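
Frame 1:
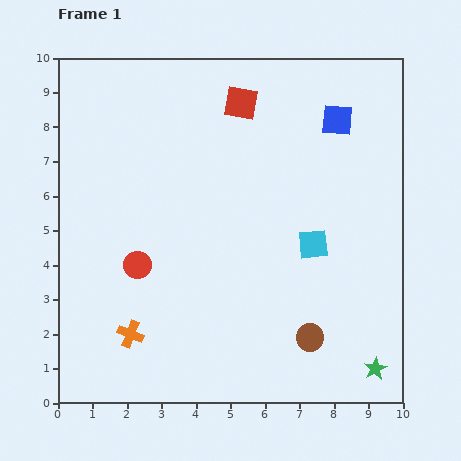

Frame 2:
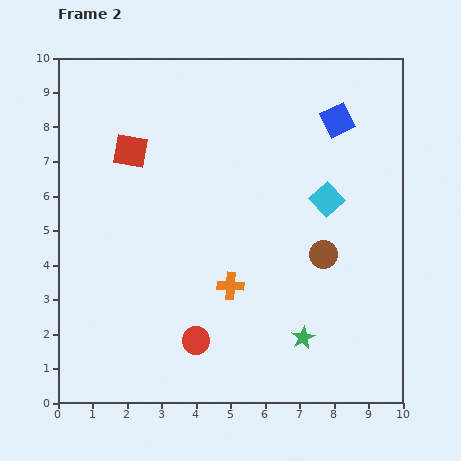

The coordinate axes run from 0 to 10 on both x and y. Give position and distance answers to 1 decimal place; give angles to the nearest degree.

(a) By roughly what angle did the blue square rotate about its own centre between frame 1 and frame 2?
30° counter-clockwise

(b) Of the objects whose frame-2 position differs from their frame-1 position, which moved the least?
the cyan square

(moved 1.4)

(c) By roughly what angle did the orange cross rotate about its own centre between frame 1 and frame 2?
18° counter-clockwise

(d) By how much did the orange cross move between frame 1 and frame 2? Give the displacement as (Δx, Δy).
(2.9, 1.4)

The orange cross was at (2.1, 2.0) in frame 1 and (5.0, 3.4) in frame 2.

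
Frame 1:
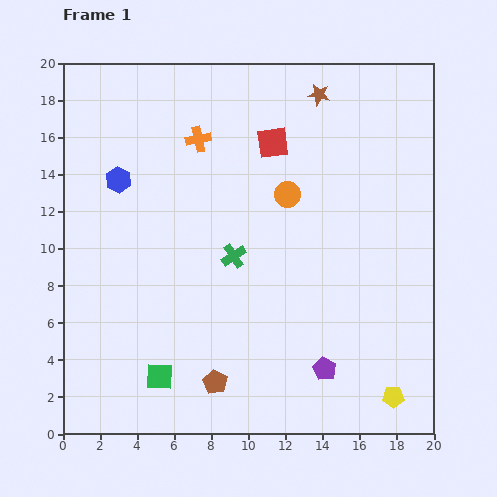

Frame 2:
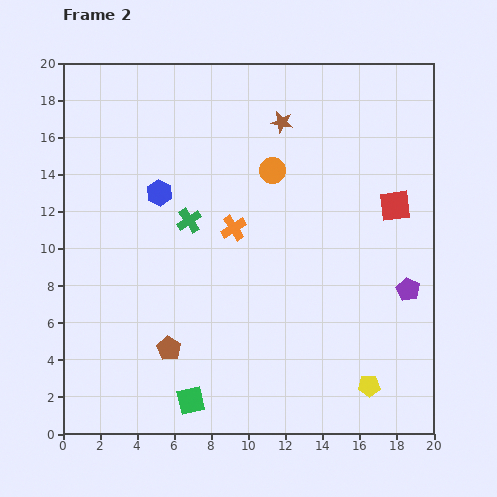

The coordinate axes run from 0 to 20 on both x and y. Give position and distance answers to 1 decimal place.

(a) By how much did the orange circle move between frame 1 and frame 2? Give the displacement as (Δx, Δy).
(-0.8, 1.3)

The orange circle was at (12.1, 12.9) in frame 1 and (11.3, 14.2) in frame 2.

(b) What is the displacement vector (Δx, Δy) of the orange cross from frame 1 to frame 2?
(1.9, -4.8)

The orange cross was at (7.3, 15.9) in frame 1 and (9.2, 11.1) in frame 2.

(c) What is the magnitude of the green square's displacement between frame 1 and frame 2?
2.1

The green square moved from (5.2, 3.1) to (6.9, 1.8), a distance of √(1.7² + 1.3²) ≈ 2.1.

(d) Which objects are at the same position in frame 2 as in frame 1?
none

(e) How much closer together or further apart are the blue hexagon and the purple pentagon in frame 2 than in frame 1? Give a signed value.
-0.7

Distance in frame 1: 15.1. Distance in frame 2: 14.4.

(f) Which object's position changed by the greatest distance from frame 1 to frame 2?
the red square

(moved 7.4; next 6.2)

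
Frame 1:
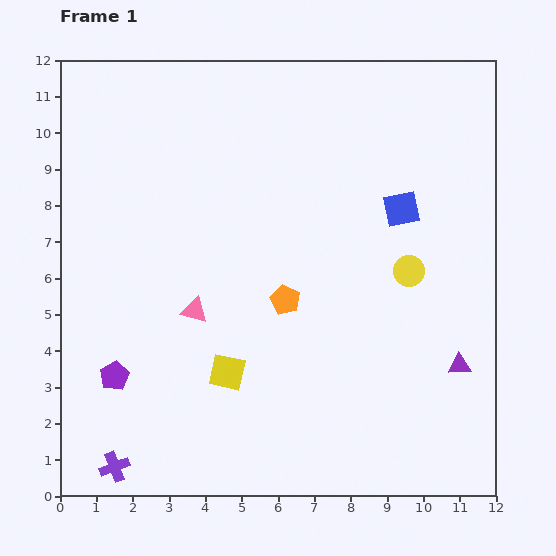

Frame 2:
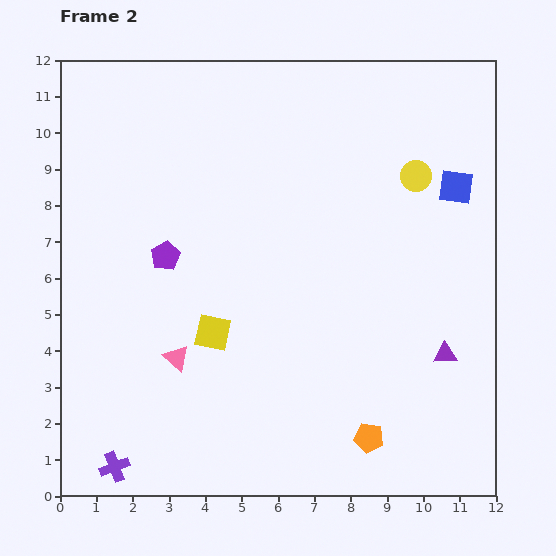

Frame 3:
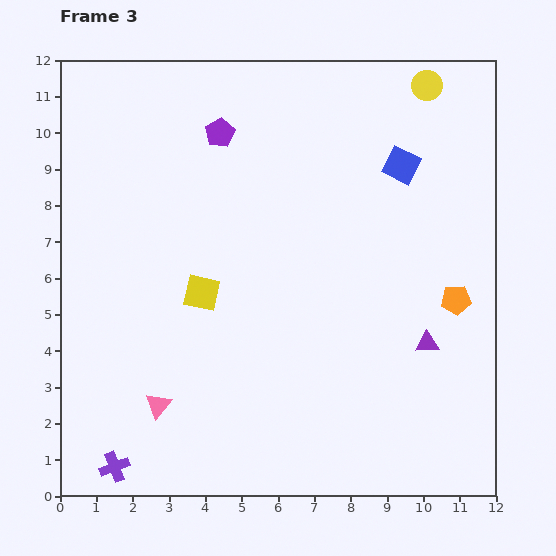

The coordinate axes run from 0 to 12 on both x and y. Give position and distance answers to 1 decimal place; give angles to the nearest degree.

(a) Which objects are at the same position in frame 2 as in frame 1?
the purple cross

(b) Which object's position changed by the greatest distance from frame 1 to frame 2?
the orange pentagon

(moved 4.4; next 3.6)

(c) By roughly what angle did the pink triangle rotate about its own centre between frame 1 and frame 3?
54° clockwise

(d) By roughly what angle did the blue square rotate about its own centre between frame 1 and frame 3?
38° clockwise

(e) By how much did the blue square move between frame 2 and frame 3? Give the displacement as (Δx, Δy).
(-1.5, 0.6)

The blue square was at (10.9, 8.5) in frame 2 and (9.4, 9.1) in frame 3.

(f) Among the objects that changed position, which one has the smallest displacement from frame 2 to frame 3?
the purple triangle

(moved 0.6)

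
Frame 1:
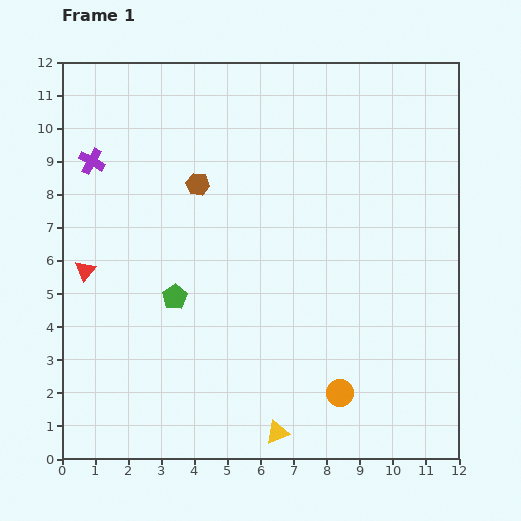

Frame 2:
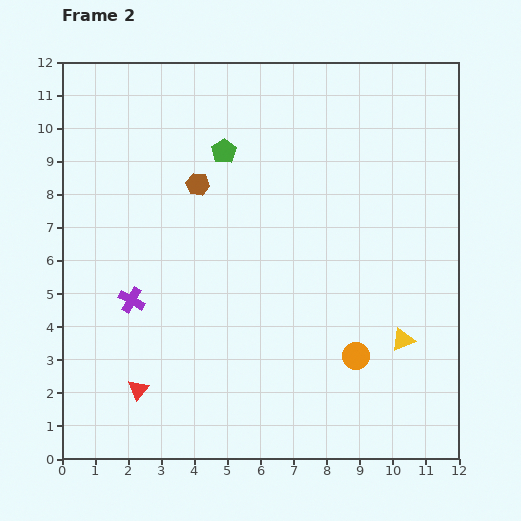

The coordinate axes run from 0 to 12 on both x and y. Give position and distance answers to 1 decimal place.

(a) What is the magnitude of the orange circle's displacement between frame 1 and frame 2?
1.2

The orange circle moved from (8.4, 2.0) to (8.9, 3.1), a distance of √(0.5² + 1.1²) ≈ 1.2.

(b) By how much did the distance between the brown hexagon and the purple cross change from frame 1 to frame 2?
+0.7

Distance in frame 1: 3.3. Distance in frame 2: 4.0.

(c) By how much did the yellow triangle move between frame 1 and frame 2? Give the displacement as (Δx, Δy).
(3.8, 2.8)

The yellow triangle was at (6.5, 0.8) in frame 1 and (10.3, 3.6) in frame 2.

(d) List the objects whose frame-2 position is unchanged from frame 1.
the brown hexagon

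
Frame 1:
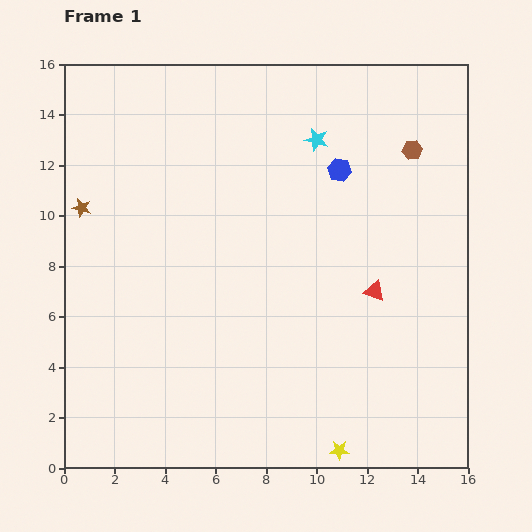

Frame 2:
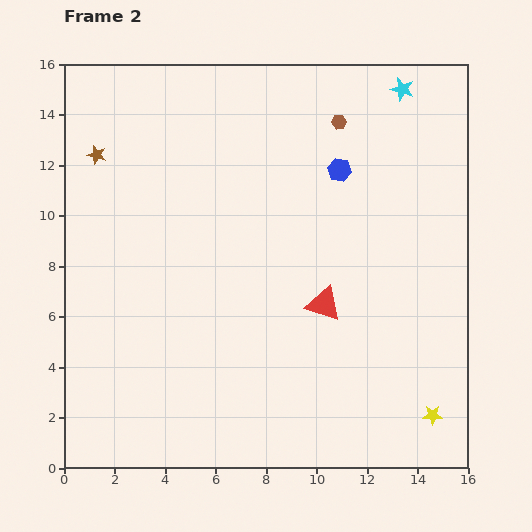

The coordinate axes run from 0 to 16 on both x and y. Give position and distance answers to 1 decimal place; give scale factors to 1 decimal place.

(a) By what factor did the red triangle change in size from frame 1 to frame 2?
1.7×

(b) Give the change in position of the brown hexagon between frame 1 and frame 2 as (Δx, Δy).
(-2.9, 1.1)

The brown hexagon was at (13.8, 12.6) in frame 1 and (10.9, 13.7) in frame 2.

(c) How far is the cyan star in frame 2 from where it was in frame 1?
3.9

The cyan star moved from (10.0, 13.0) to (13.4, 15.0), a distance of √(3.4² + 2.0²) ≈ 3.9.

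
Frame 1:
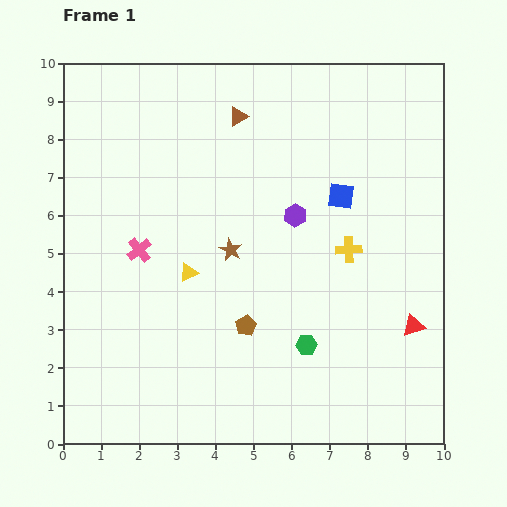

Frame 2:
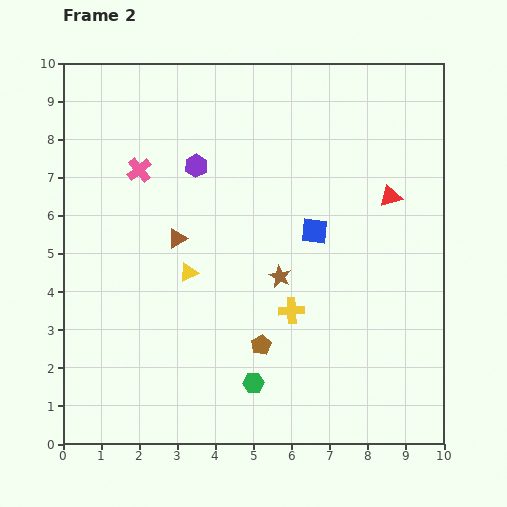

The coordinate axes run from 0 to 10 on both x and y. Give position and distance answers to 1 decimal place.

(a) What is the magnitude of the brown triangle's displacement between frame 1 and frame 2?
3.6

The brown triangle moved from (4.6, 8.6) to (3.0, 5.4), a distance of √(1.6² + 3.2²) ≈ 3.6.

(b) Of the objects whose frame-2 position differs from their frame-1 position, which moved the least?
the brown pentagon

(moved 0.6)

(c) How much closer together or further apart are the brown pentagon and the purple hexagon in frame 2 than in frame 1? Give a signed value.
+1.8

Distance in frame 1: 3.2. Distance in frame 2: 5.0.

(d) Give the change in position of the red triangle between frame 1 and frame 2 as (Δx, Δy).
(-0.6, 3.4)

The red triangle was at (9.2, 3.1) in frame 1 and (8.6, 6.5) in frame 2.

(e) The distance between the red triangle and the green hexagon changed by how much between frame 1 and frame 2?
+3.3

Distance in frame 1: 2.8. Distance in frame 2: 6.1.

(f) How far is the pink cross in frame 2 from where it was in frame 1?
2.1

The pink cross moved from (2.0, 5.1) to (2.0, 7.2), a distance of √(0.0² + 2.1²) ≈ 2.1.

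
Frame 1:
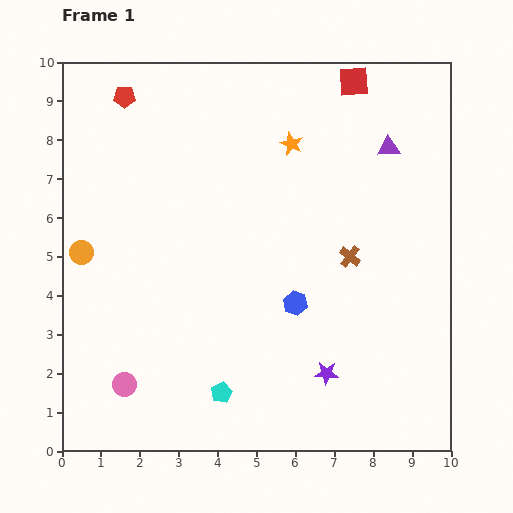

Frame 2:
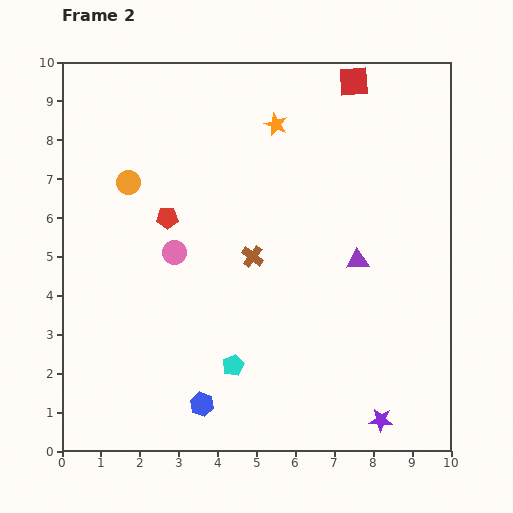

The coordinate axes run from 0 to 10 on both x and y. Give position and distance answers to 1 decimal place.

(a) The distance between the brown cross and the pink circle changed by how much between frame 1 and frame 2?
-4.7

Distance in frame 1: 6.7. Distance in frame 2: 2.0.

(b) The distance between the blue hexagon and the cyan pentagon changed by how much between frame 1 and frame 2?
-1.7

Distance in frame 1: 3.0. Distance in frame 2: 1.3.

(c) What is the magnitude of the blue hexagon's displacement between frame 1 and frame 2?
3.5

The blue hexagon moved from (6.0, 3.8) to (3.6, 1.2), a distance of √(2.4² + 2.6²) ≈ 3.5.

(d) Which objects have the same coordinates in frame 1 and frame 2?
the red square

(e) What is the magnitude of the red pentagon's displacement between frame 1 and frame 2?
3.3

The red pentagon moved from (1.6, 9.1) to (2.7, 6.0), a distance of √(1.1² + 3.1²) ≈ 3.3.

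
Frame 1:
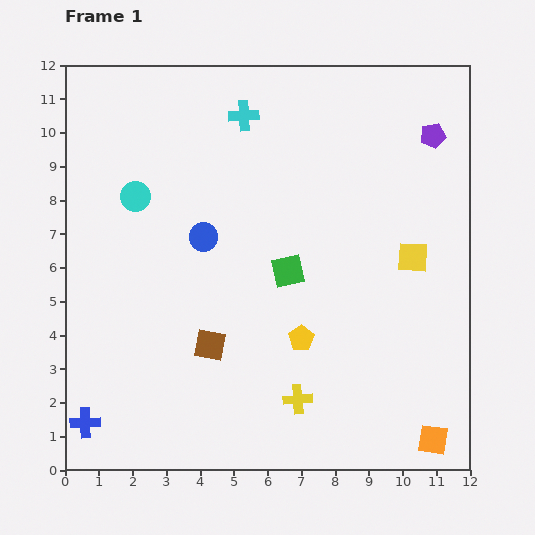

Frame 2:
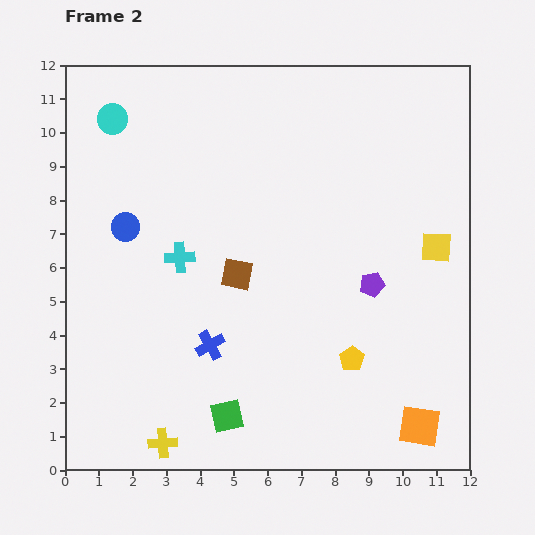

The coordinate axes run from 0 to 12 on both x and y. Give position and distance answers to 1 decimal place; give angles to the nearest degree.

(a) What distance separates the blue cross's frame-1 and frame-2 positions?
4.4

The blue cross moved from (0.6, 1.4) to (4.3, 3.7), a distance of √(3.7² + 2.3²) ≈ 4.4.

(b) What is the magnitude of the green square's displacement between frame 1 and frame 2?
4.7

The green square moved from (6.6, 5.9) to (4.8, 1.6), a distance of √(1.8² + 4.3²) ≈ 4.7.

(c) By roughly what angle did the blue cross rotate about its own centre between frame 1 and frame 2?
27° counter-clockwise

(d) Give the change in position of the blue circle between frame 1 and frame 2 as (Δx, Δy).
(-2.3, 0.3)

The blue circle was at (4.1, 6.9) in frame 1 and (1.8, 7.2) in frame 2.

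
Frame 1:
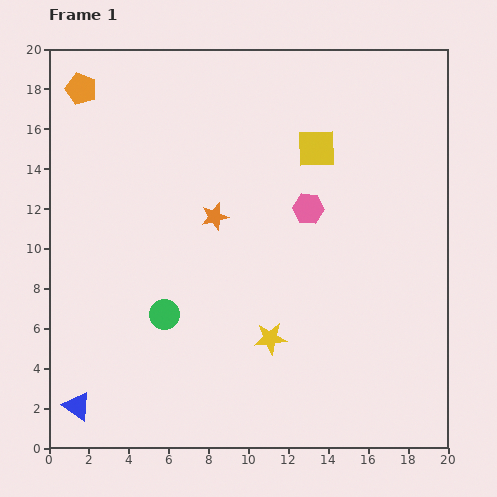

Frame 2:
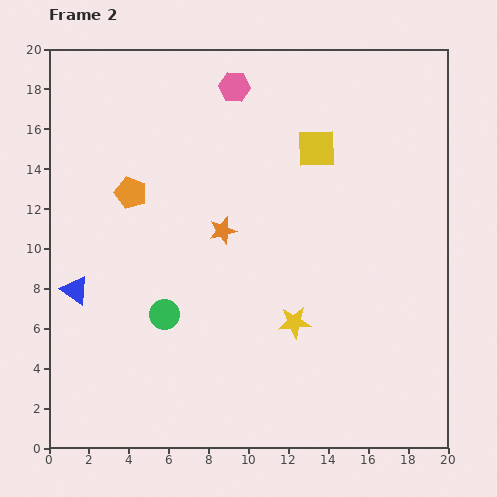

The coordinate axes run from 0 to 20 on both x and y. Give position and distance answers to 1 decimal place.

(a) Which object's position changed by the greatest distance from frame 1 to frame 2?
the pink hexagon

(moved 7.1; next 5.8)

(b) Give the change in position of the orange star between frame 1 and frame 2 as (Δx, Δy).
(0.4, -0.7)

The orange star was at (8.3, 11.6) in frame 1 and (8.7, 10.9) in frame 2.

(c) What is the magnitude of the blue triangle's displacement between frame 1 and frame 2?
5.8

The blue triangle moved from (1.4, 2.1) to (1.3, 7.9), a distance of √(0.1² + 5.8²) ≈ 5.8.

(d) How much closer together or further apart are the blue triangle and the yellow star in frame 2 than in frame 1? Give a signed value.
+0.8

Distance in frame 1: 10.3. Distance in frame 2: 11.1.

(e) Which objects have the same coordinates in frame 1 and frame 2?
the yellow square, the green circle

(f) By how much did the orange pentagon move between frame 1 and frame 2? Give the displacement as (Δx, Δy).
(2.5, -5.2)

The orange pentagon was at (1.6, 18.0) in frame 1 and (4.1, 12.8) in frame 2.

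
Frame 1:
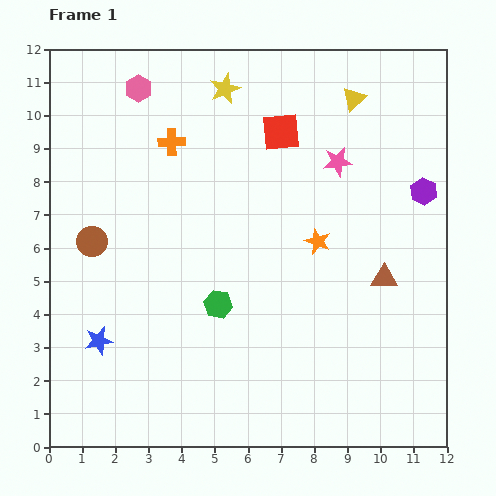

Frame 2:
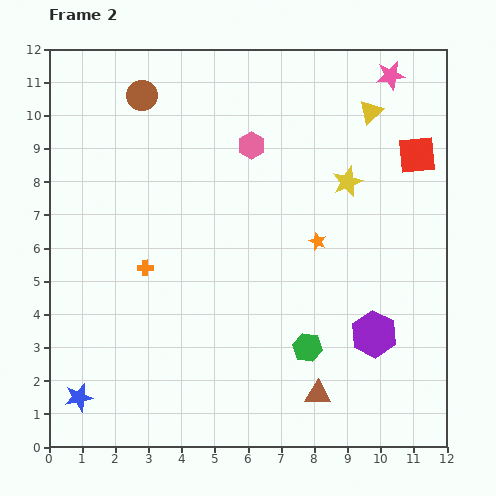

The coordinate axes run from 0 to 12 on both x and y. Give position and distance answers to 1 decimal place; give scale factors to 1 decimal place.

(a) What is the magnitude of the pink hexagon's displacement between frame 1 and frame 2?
3.8

The pink hexagon moved from (2.7, 10.8) to (6.1, 9.1), a distance of √(3.4² + 1.7²) ≈ 3.8.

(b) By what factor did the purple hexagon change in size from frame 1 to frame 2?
1.7×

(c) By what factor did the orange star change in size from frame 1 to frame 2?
0.7×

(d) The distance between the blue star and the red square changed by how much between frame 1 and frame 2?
+4.1

Distance in frame 1: 8.4. Distance in frame 2: 12.5.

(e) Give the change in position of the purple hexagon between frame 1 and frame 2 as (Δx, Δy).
(-1.5, -4.3)

The purple hexagon was at (11.3, 7.7) in frame 1 and (9.8, 3.4) in frame 2.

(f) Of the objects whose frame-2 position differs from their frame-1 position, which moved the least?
the yellow triangle

(moved 0.6)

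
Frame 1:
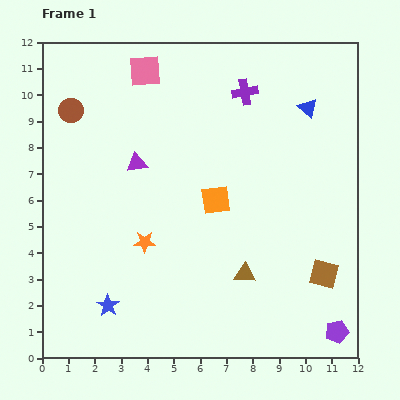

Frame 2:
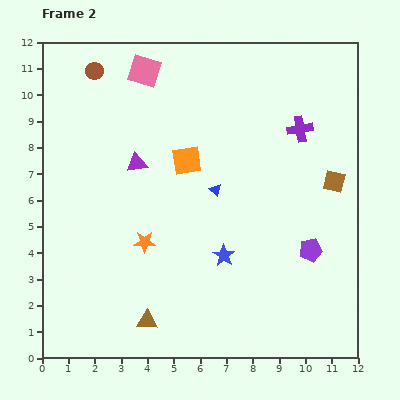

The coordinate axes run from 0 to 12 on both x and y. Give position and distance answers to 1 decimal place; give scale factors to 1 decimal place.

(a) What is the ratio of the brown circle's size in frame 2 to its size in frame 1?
0.7×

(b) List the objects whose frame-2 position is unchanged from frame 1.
the purple triangle, the orange star, the pink square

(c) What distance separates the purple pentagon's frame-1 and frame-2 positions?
3.3

The purple pentagon moved from (11.2, 1.0) to (10.2, 4.1), a distance of √(1.0² + 3.1²) ≈ 3.3.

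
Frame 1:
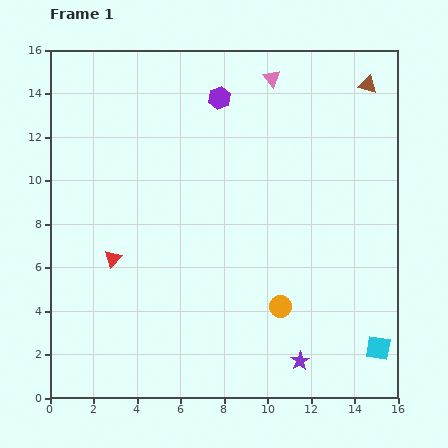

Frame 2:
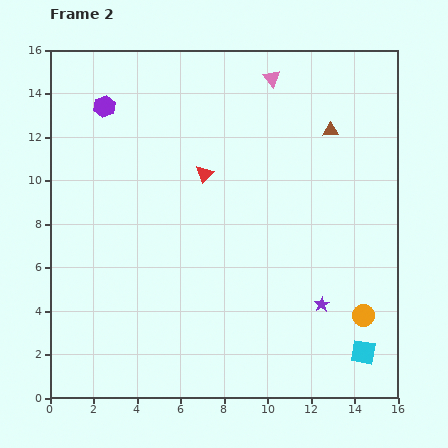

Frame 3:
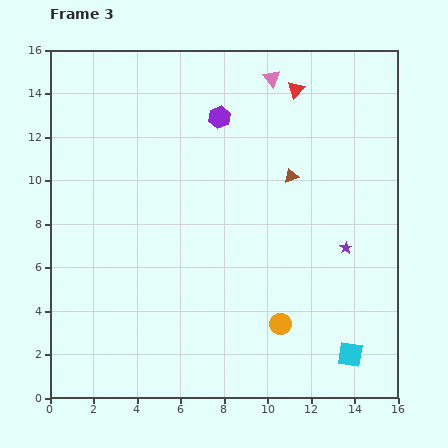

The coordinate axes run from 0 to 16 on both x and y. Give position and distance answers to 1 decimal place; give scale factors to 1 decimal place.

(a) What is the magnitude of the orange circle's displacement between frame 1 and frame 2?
3.8

The orange circle moved from (10.6, 4.2) to (14.4, 3.8), a distance of √(3.8² + 0.4²) ≈ 3.8.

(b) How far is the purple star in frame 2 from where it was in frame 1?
2.8

The purple star moved from (11.5, 1.7) to (12.5, 4.3), a distance of √(1.0² + 2.6²) ≈ 2.8.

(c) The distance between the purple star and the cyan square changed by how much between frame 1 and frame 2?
-0.7

Distance in frame 1: 3.6. Distance in frame 2: 2.9.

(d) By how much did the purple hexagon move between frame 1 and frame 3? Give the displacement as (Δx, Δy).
(0.0, -0.9)

The purple hexagon was at (7.8, 13.8) in frame 1 and (7.8, 12.9) in frame 3.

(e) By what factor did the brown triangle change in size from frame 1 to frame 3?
0.7×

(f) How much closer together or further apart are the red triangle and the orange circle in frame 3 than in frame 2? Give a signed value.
+1.0

Distance in frame 2: 9.8. Distance in frame 3: 10.8.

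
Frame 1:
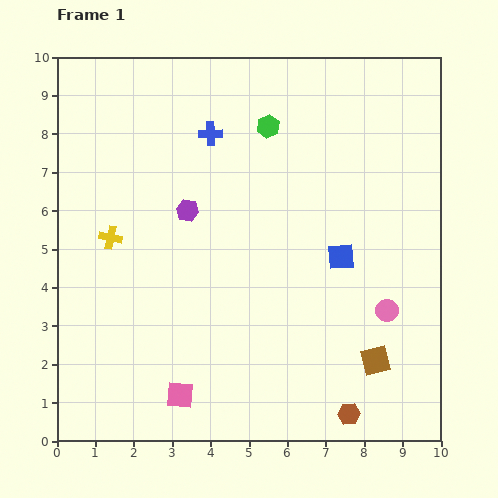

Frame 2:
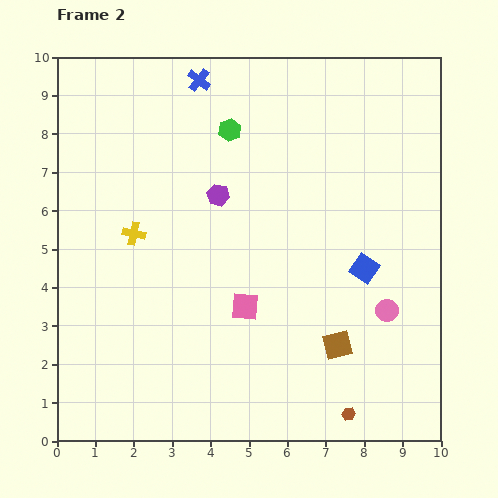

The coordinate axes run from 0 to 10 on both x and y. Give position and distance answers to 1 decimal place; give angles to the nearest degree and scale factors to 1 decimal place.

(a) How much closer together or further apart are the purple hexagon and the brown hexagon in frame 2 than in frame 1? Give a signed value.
-0.2

Distance in frame 1: 6.8. Distance in frame 2: 6.6.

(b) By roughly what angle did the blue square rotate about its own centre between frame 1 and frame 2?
38° clockwise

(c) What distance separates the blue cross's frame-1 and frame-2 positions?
1.4

The blue cross moved from (4.0, 8.0) to (3.7, 9.4), a distance of √(0.3² + 1.4²) ≈ 1.4.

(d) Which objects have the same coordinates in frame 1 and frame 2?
the pink circle, the brown hexagon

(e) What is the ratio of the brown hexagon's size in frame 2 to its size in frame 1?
0.6×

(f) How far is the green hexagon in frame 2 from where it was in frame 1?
1.0

The green hexagon moved from (5.5, 8.2) to (4.5, 8.1), a distance of √(1.0² + 0.1²) ≈ 1.0.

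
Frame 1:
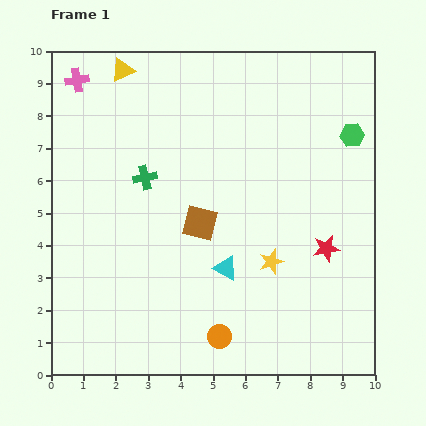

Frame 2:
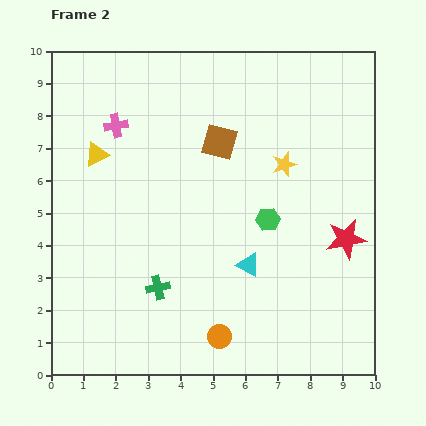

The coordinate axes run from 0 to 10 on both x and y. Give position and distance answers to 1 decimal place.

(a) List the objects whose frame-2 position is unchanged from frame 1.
the orange circle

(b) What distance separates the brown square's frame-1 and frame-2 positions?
2.6

The brown square moved from (4.6, 4.7) to (5.2, 7.2), a distance of √(0.6² + 2.5²) ≈ 2.6.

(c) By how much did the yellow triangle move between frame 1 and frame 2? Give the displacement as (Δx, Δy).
(-0.8, -2.6)

The yellow triangle was at (2.2, 9.4) in frame 1 and (1.4, 6.8) in frame 2.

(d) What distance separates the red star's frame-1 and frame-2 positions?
0.7

The red star moved from (8.5, 3.9) to (9.1, 4.2), a distance of √(0.6² + 0.3²) ≈ 0.7.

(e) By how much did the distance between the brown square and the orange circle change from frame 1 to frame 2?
+2.4

Distance in frame 1: 3.6. Distance in frame 2: 6.0.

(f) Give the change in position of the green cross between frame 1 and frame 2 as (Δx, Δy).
(0.4, -3.4)

The green cross was at (2.9, 6.1) in frame 1 and (3.3, 2.7) in frame 2.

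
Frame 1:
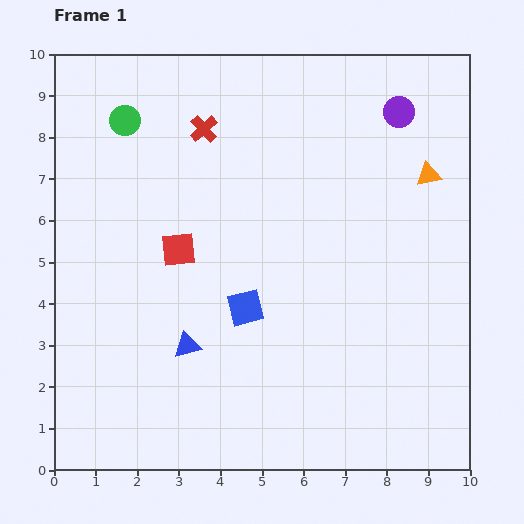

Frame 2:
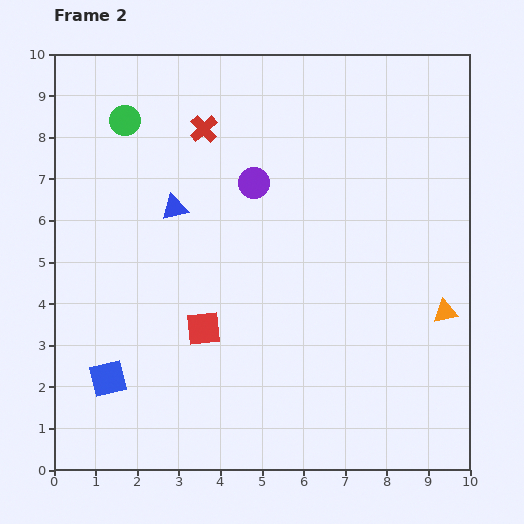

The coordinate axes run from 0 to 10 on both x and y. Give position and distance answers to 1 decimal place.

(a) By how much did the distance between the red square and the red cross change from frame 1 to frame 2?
+1.8

Distance in frame 1: 3.0. Distance in frame 2: 4.8.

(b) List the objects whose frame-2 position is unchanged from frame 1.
the red cross, the green circle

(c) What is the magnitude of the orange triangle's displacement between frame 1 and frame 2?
3.3

The orange triangle moved from (9.0, 7.1) to (9.4, 3.8), a distance of √(0.4² + 3.3²) ≈ 3.3.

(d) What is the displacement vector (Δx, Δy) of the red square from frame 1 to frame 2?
(0.6, -1.9)

The red square was at (3.0, 5.3) in frame 1 and (3.6, 3.4) in frame 2.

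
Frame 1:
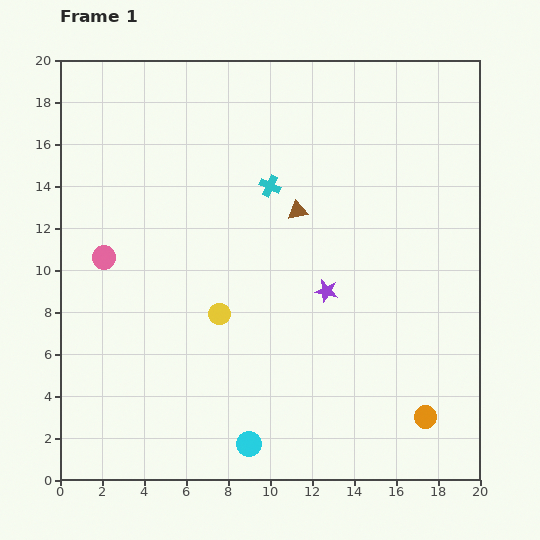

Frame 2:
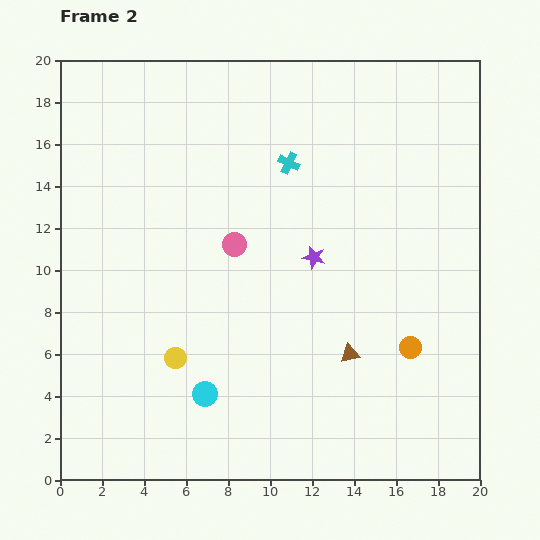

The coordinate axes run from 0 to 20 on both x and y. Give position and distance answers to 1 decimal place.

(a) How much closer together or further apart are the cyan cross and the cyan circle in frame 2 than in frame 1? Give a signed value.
-0.6

Distance in frame 1: 12.3. Distance in frame 2: 11.7.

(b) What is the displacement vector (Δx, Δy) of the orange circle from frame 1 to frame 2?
(-0.7, 3.3)

The orange circle was at (17.4, 3.0) in frame 1 and (16.7, 6.3) in frame 2.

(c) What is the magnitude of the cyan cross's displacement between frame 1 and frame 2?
1.4

The cyan cross moved from (10.0, 14.0) to (10.9, 15.1), a distance of √(0.9² + 1.1²) ≈ 1.4.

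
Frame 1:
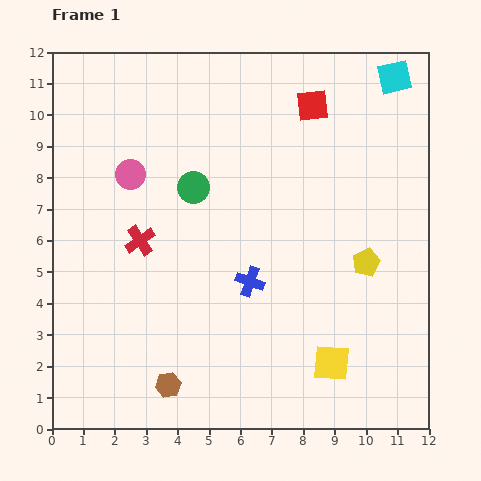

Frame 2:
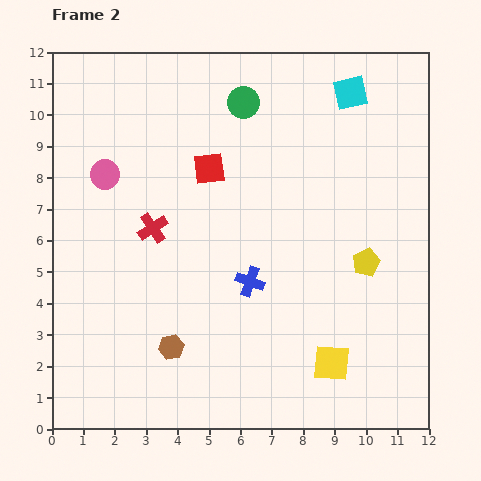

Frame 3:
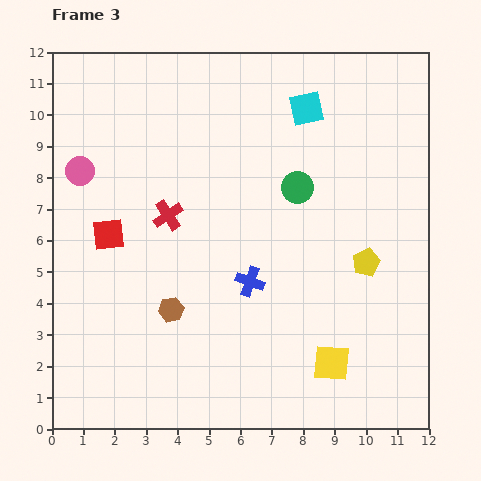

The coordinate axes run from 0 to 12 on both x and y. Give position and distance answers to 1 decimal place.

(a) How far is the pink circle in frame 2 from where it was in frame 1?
0.8

The pink circle moved from (2.5, 8.1) to (1.7, 8.1), a distance of √(0.8² + 0.0²) ≈ 0.8.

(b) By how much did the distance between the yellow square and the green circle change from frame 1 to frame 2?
+1.7

Distance in frame 1: 7.1. Distance in frame 2: 8.8.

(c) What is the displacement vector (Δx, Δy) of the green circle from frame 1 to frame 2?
(1.6, 2.7)

The green circle was at (4.5, 7.7) in frame 1 and (6.1, 10.4) in frame 2.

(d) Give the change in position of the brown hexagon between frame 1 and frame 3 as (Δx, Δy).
(0.1, 2.4)

The brown hexagon was at (3.7, 1.4) in frame 1 and (3.8, 3.8) in frame 3.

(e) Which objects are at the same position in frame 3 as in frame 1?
the yellow pentagon, the blue cross, the yellow square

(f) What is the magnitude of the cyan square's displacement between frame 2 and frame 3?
1.5

The cyan square moved from (9.5, 10.7) to (8.1, 10.2), a distance of √(1.4² + 0.5²) ≈ 1.5.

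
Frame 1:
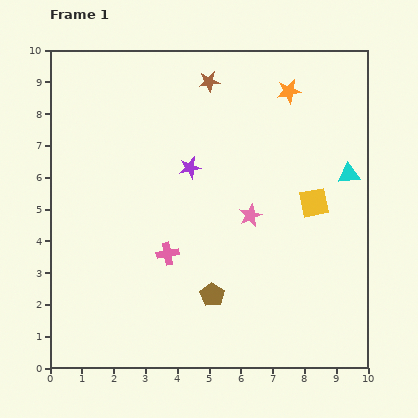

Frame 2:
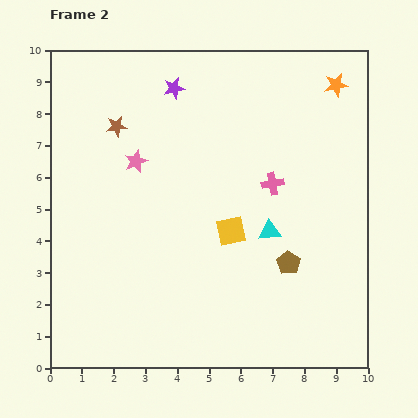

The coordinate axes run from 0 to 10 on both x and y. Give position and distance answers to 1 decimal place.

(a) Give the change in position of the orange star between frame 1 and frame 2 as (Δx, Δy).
(1.5, 0.2)

The orange star was at (7.5, 8.7) in frame 1 and (9.0, 8.9) in frame 2.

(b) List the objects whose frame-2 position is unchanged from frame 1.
none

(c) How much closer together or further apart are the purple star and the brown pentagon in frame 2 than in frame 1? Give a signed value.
+2.5

Distance in frame 1: 4.1. Distance in frame 2: 6.6.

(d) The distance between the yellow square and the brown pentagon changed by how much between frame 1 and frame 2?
-2.2

Distance in frame 1: 4.3. Distance in frame 2: 2.1.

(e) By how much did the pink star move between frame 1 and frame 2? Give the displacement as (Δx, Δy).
(-3.6, 1.7)

The pink star was at (6.3, 4.8) in frame 1 and (2.7, 6.5) in frame 2.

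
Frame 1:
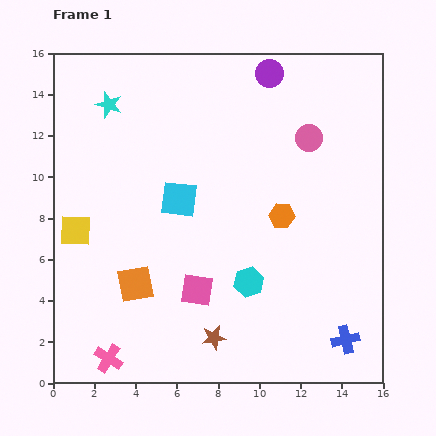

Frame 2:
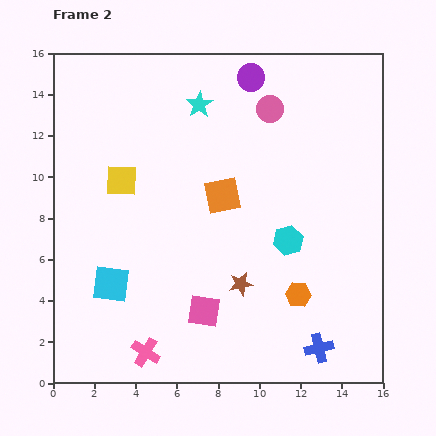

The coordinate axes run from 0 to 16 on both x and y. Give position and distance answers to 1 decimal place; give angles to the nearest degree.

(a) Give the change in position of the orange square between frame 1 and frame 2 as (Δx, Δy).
(4.2, 4.3)

The orange square was at (4.0, 4.8) in frame 1 and (8.2, 9.1) in frame 2.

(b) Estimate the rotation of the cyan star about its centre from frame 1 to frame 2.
21° clockwise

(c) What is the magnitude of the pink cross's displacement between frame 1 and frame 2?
1.8

The pink cross moved from (2.7, 1.2) to (4.5, 1.5), a distance of √(1.8² + 0.3²) ≈ 1.8.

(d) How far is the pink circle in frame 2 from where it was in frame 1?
2.4

The pink circle moved from (12.4, 11.9) to (10.5, 13.3), a distance of √(1.9² + 1.4²) ≈ 2.4.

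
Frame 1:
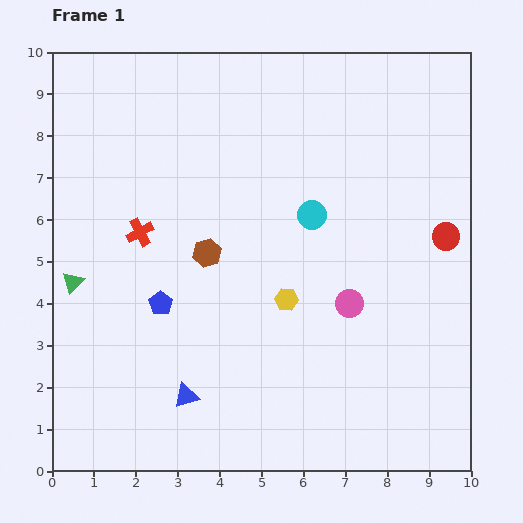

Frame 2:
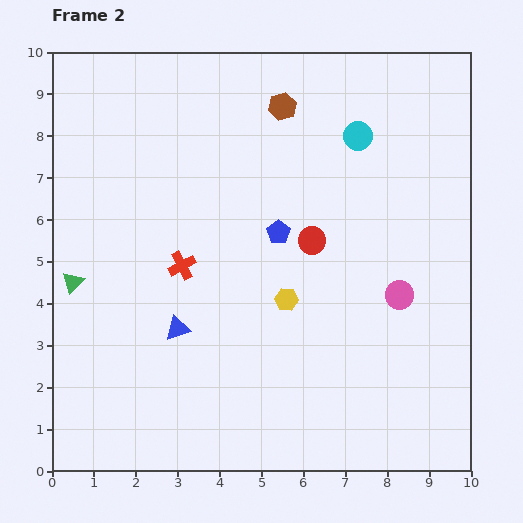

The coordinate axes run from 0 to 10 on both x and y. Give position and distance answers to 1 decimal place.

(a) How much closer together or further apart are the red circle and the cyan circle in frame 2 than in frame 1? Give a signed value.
-0.5

Distance in frame 1: 3.2. Distance in frame 2: 2.7.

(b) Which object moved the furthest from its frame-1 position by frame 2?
the brown hexagon

(moved 3.9; next 3.3)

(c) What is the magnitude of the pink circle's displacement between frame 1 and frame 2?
1.2

The pink circle moved from (7.1, 4.0) to (8.3, 4.2), a distance of √(1.2² + 0.2²) ≈ 1.2.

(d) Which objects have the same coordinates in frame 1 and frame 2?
the yellow hexagon, the green triangle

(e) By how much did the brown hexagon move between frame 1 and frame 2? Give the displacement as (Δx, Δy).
(1.8, 3.5)

The brown hexagon was at (3.7, 5.2) in frame 1 and (5.5, 8.7) in frame 2.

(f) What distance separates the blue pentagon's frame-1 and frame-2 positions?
3.3

The blue pentagon moved from (2.6, 4.0) to (5.4, 5.7), a distance of √(2.8² + 1.7²) ≈ 3.3.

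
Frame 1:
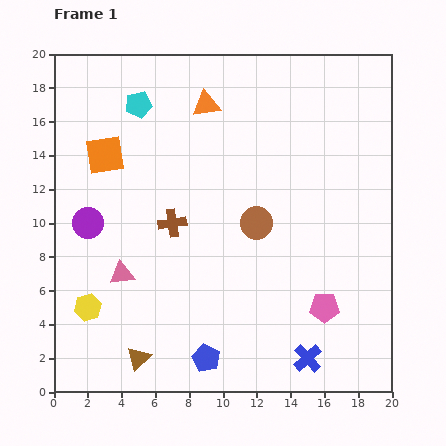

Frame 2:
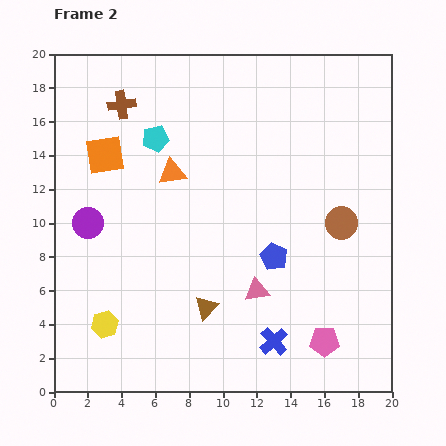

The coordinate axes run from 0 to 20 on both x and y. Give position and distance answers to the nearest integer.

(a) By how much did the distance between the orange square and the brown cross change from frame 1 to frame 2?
-3

Distance in frame 1: 6. Distance in frame 2: 3.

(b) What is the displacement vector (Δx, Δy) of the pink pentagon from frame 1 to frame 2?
(0, -2)

The pink pentagon was at (16, 5) in frame 1 and (16, 3) in frame 2.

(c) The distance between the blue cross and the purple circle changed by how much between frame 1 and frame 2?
-2

Distance in frame 1: 15. Distance in frame 2: 13.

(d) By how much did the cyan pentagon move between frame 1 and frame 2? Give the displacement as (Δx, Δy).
(1, -2)

The cyan pentagon was at (5, 17) in frame 1 and (6, 15) in frame 2.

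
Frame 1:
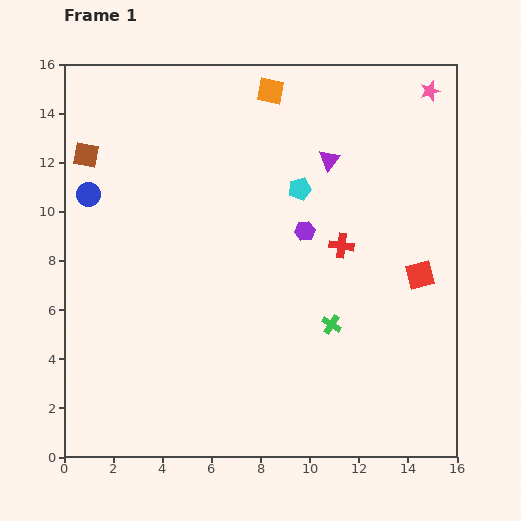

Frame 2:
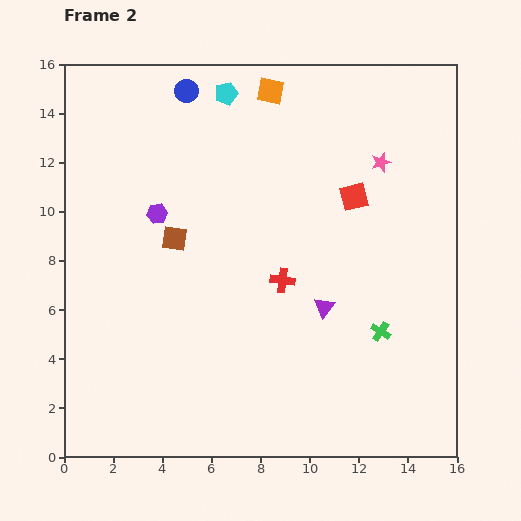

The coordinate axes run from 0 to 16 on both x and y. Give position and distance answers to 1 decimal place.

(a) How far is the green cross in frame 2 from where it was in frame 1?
2.0

The green cross moved from (10.9, 5.4) to (12.9, 5.1), a distance of √(2.0² + 0.3²) ≈ 2.0.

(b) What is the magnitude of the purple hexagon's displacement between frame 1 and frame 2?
6.0

The purple hexagon moved from (9.8, 9.2) to (3.8, 9.9), a distance of √(6.0² + 0.7²) ≈ 6.0.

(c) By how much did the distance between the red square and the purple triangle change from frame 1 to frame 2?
-1.3

Distance in frame 1: 6.0. Distance in frame 2: 4.7.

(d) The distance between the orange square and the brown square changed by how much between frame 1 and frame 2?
-0.7

Distance in frame 1: 7.9. Distance in frame 2: 7.2.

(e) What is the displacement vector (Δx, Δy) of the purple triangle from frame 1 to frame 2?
(-0.2, -6.0)

The purple triangle was at (10.8, 12.1) in frame 1 and (10.6, 6.1) in frame 2.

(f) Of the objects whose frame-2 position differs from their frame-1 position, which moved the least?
the green cross

(moved 2.0)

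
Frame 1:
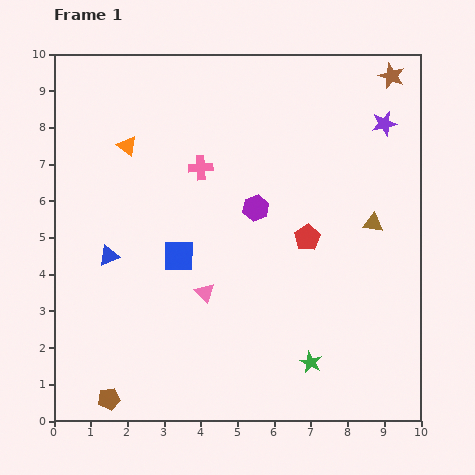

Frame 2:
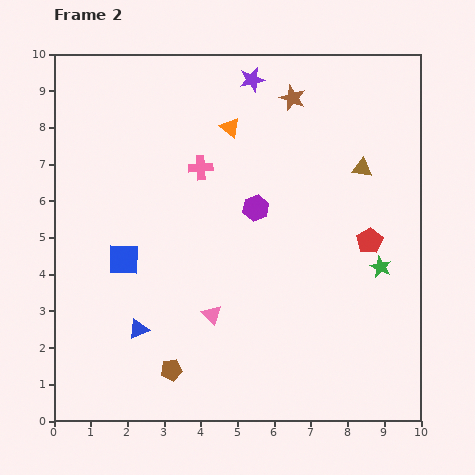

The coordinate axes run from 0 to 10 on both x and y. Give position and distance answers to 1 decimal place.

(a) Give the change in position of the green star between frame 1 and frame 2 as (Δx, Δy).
(1.9, 2.6)

The green star was at (7.0, 1.6) in frame 1 and (8.9, 4.2) in frame 2.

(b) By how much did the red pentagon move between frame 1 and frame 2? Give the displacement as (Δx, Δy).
(1.7, -0.1)

The red pentagon was at (6.9, 5.0) in frame 1 and (8.6, 4.9) in frame 2.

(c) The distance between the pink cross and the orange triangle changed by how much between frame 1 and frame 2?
-0.7

Distance in frame 1: 2.1. Distance in frame 2: 1.4.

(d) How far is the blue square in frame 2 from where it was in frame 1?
1.5

The blue square moved from (3.4, 4.5) to (1.9, 4.4), a distance of √(1.5² + 0.1²) ≈ 1.5.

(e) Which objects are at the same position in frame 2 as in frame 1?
the pink cross, the purple hexagon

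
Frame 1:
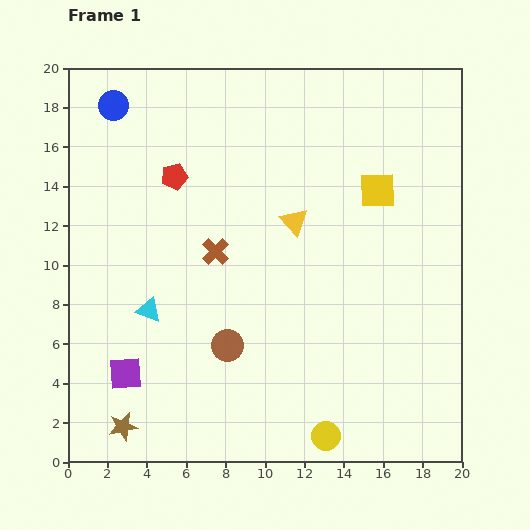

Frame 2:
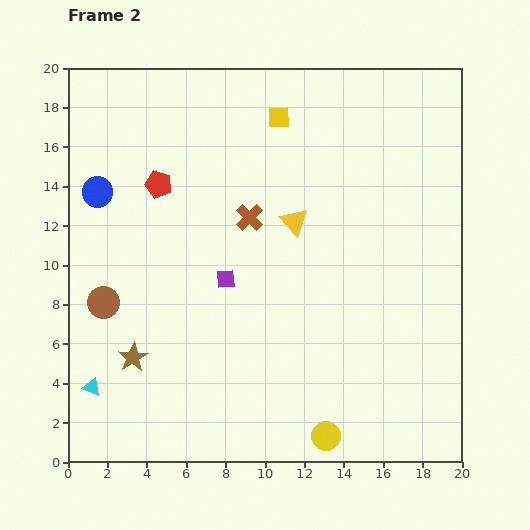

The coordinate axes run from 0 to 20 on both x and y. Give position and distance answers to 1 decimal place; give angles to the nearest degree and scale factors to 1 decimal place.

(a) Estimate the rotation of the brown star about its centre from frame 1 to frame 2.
20° counter-clockwise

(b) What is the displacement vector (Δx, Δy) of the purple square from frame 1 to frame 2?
(5.1, 4.8)

The purple square was at (2.9, 4.5) in frame 1 and (8.0, 9.3) in frame 2.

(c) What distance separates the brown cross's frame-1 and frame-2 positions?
2.4

The brown cross moved from (7.5, 10.7) to (9.2, 12.4), a distance of √(1.7² + 1.7²) ≈ 2.4.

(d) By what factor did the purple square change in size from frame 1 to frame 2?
0.6×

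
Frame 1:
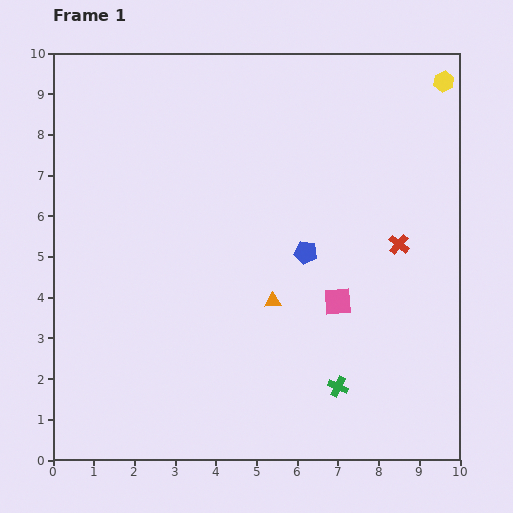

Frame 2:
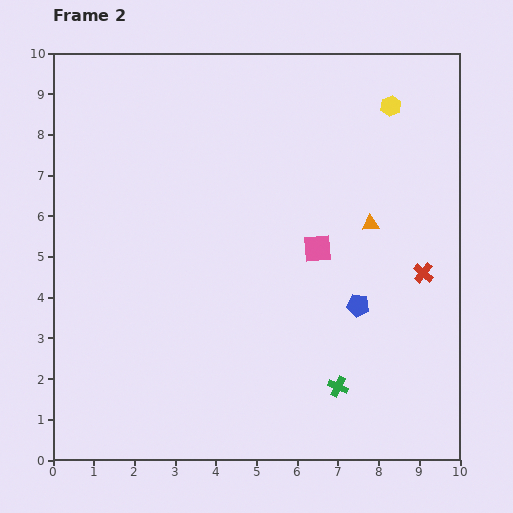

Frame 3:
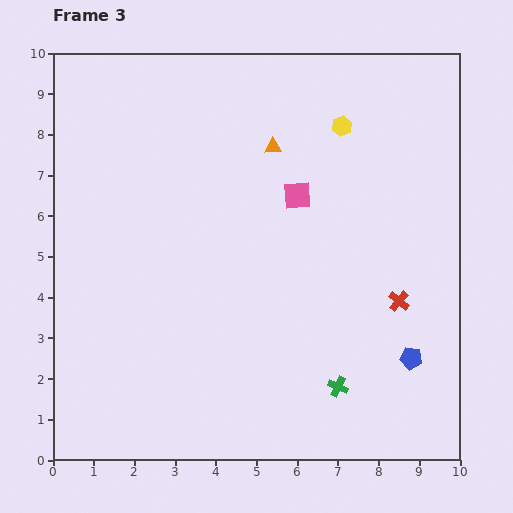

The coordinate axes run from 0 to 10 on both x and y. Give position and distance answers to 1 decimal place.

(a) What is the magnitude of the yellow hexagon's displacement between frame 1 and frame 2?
1.4

The yellow hexagon moved from (9.6, 9.3) to (8.3, 8.7), a distance of √(1.3² + 0.6²) ≈ 1.4.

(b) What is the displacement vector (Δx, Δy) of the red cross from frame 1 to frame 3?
(0.0, -1.4)

The red cross was at (8.5, 5.3) in frame 1 and (8.5, 3.9) in frame 3.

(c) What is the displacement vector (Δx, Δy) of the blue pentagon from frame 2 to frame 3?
(1.3, -1.3)

The blue pentagon was at (7.5, 3.8) in frame 2 and (8.8, 2.5) in frame 3.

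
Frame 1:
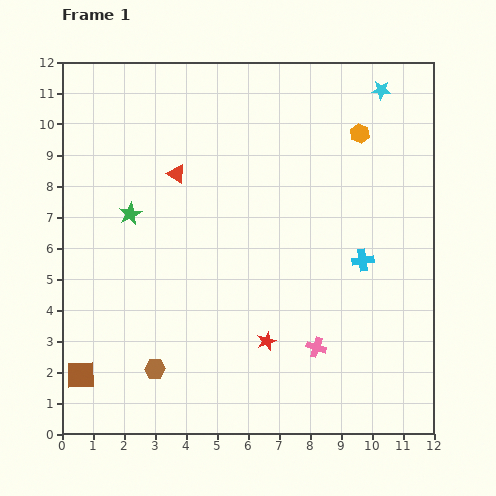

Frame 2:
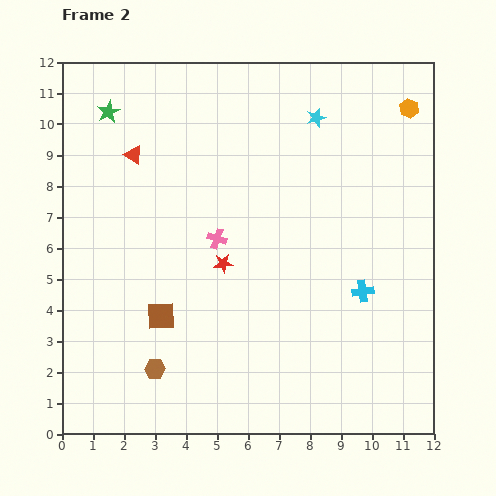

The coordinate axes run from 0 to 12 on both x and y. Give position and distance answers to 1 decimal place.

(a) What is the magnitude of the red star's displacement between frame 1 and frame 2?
2.9

The red star moved from (6.6, 3.0) to (5.2, 5.5), a distance of √(1.4² + 2.5²) ≈ 2.9.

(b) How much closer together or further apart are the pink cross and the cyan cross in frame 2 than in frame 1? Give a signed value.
+1.8

Distance in frame 1: 3.2. Distance in frame 2: 5.0.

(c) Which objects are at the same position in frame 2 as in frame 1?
the brown hexagon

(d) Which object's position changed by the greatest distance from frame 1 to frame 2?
the pink cross

(moved 4.7; next 3.4)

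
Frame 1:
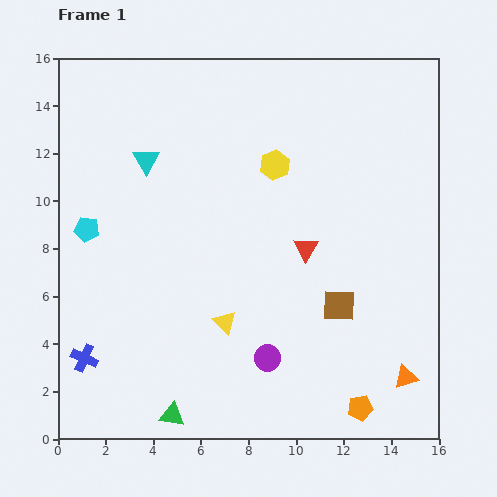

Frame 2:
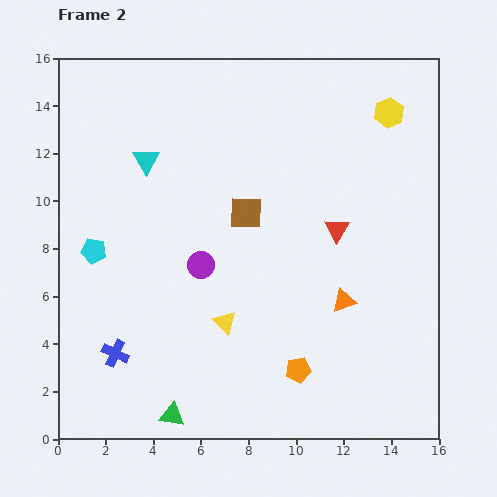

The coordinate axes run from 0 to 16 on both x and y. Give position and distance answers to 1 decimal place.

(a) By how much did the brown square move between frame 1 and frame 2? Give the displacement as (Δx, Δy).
(-3.9, 3.9)

The brown square was at (11.8, 5.6) in frame 1 and (7.9, 9.5) in frame 2.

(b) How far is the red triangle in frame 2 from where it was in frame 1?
1.5

The red triangle moved from (10.4, 8.0) to (11.7, 8.8), a distance of √(1.3² + 0.8²) ≈ 1.5.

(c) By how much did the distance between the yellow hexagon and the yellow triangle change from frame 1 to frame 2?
+4.3

Distance in frame 1: 6.9. Distance in frame 2: 11.2.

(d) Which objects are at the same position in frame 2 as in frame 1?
the cyan triangle, the green triangle, the yellow triangle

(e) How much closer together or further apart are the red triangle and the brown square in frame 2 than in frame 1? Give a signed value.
+1.1

Distance in frame 1: 2.8. Distance in frame 2: 3.9.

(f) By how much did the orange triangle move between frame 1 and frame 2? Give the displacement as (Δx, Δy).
(-2.6, 3.2)

The orange triangle was at (14.6, 2.6) in frame 1 and (12.0, 5.8) in frame 2.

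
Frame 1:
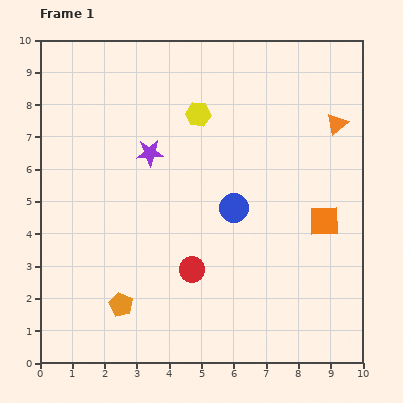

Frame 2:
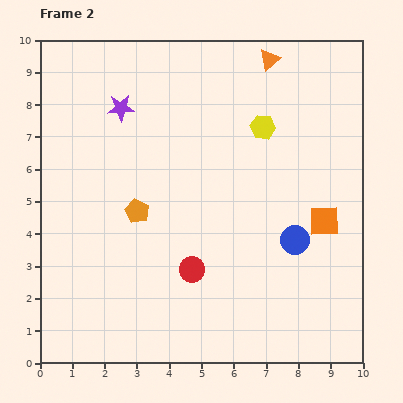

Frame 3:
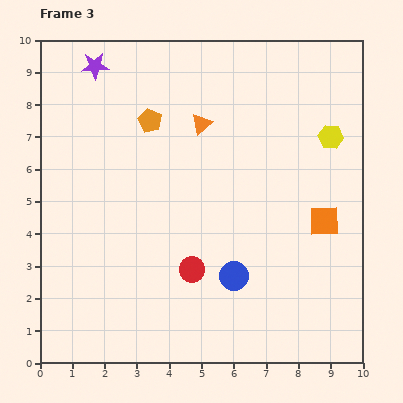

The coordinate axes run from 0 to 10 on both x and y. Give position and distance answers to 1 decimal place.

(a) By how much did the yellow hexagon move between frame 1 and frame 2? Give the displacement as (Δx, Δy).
(2.0, -0.4)

The yellow hexagon was at (4.9, 7.7) in frame 1 and (6.9, 7.3) in frame 2.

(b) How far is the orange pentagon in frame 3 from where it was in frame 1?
5.8

The orange pentagon moved from (2.5, 1.8) to (3.4, 7.5), a distance of √(0.9² + 5.7²) ≈ 5.8.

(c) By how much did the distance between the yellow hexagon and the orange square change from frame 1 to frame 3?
-2.5

Distance in frame 1: 5.1. Distance in frame 3: 2.6.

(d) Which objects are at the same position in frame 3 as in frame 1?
the red circle, the orange square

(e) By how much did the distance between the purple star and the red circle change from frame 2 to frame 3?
+1.5

Distance in frame 2: 5.5. Distance in frame 3: 7.0.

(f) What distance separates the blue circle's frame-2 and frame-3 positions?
2.2

The blue circle moved from (7.9, 3.8) to (6.0, 2.7), a distance of √(1.9² + 1.1²) ≈ 2.2.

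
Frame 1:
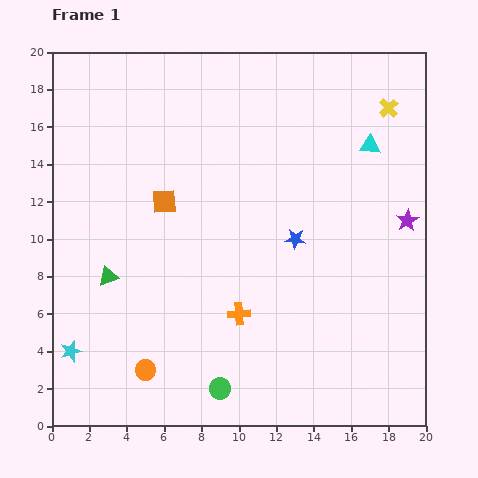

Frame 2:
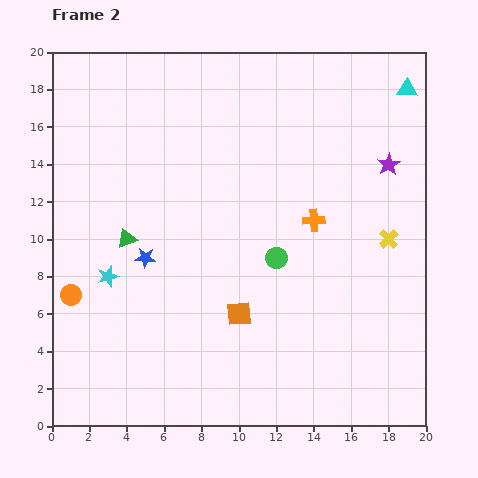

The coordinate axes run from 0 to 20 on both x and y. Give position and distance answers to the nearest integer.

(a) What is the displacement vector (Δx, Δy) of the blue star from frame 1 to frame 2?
(-8, -1)

The blue star was at (13, 10) in frame 1 and (5, 9) in frame 2.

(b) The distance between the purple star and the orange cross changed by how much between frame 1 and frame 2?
-5

Distance in frame 1: 10. Distance in frame 2: 5.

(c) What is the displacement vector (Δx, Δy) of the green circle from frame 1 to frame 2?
(3, 7)

The green circle was at (9, 2) in frame 1 and (12, 9) in frame 2.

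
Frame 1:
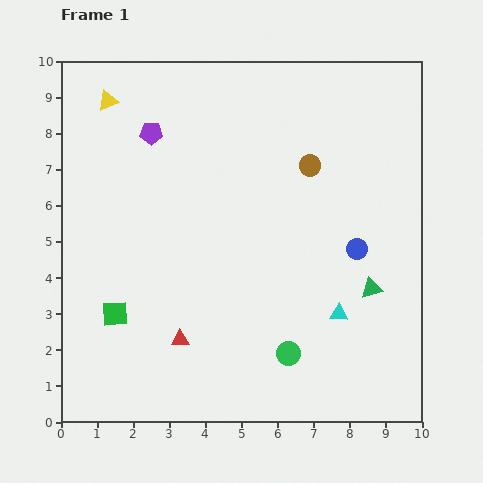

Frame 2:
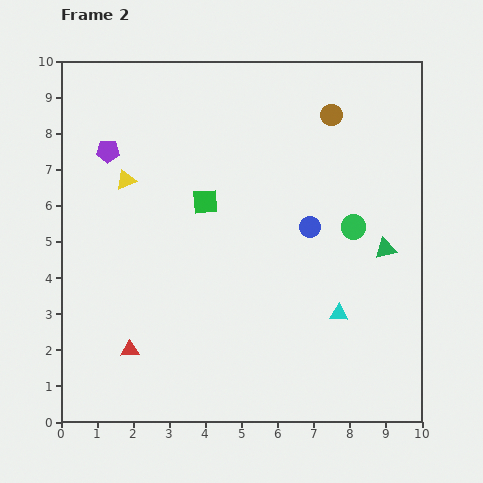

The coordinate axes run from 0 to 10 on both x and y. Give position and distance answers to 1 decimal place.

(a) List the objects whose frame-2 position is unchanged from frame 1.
the cyan triangle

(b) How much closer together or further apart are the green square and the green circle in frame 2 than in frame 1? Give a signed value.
-0.7

Distance in frame 1: 4.9. Distance in frame 2: 4.2.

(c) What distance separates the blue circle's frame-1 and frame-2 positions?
1.4

The blue circle moved from (8.2, 4.8) to (6.9, 5.4), a distance of √(1.3² + 0.6²) ≈ 1.4.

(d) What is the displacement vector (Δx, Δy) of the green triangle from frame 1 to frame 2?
(0.4, 1.1)

The green triangle was at (8.6, 3.7) in frame 1 and (9.0, 4.8) in frame 2.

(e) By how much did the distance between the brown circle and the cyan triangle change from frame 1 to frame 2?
+1.3

Distance in frame 1: 4.2. Distance in frame 2: 5.5.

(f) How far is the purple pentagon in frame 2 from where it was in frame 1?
1.3

The purple pentagon moved from (2.5, 8.0) to (1.3, 7.5), a distance of √(1.2² + 0.5²) ≈ 1.3.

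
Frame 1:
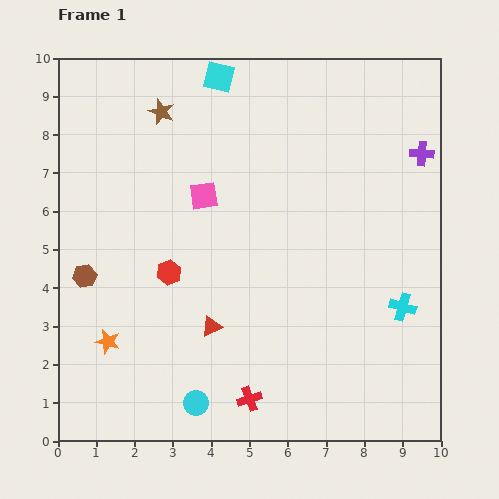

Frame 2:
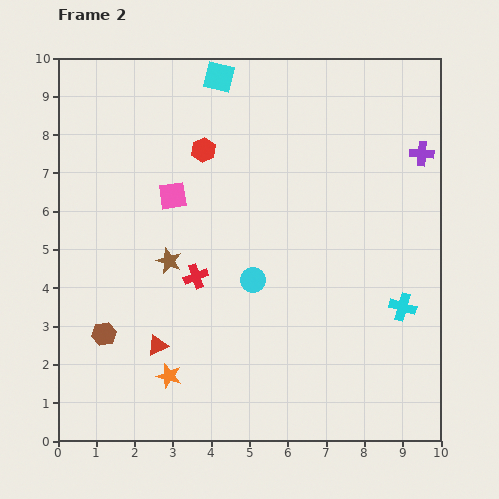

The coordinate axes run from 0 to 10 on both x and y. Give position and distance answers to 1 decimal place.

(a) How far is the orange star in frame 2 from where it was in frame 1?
1.8

The orange star moved from (1.3, 2.6) to (2.9, 1.7), a distance of √(1.6² + 0.9²) ≈ 1.8.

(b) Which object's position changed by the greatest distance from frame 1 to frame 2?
the brown star

(moved 3.9; next 3.5)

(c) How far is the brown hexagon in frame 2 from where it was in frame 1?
1.6

The brown hexagon moved from (0.7, 4.3) to (1.2, 2.8), a distance of √(0.5² + 1.5²) ≈ 1.6.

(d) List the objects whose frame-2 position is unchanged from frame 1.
the cyan cross, the cyan square, the purple cross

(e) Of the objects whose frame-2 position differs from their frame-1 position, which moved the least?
the pink square

(moved 0.8)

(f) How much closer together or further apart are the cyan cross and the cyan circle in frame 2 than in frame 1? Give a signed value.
-2.0

Distance in frame 1: 6.0. Distance in frame 2: 4.0.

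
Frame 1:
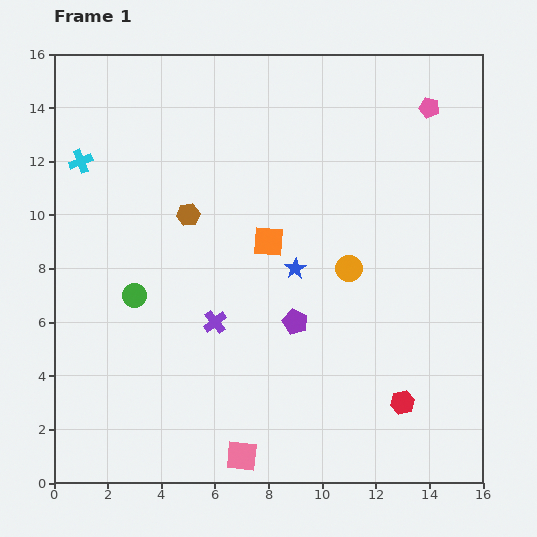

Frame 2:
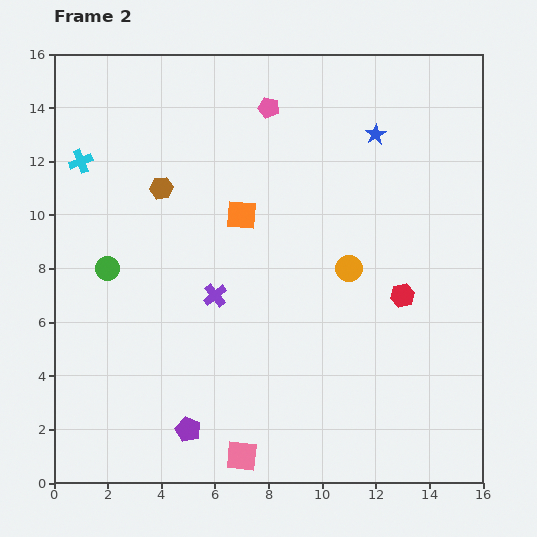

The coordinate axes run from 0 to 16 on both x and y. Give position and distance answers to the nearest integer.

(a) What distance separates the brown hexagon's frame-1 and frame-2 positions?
1

The brown hexagon moved from (5, 10) to (4, 11), a distance of √(1² + 1²) ≈ 1.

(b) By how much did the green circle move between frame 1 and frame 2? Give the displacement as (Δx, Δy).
(-1, 1)

The green circle was at (3, 7) in frame 1 and (2, 8) in frame 2.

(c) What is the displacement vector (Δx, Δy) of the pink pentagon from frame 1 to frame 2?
(-6, 0)

The pink pentagon was at (14, 14) in frame 1 and (8, 14) in frame 2.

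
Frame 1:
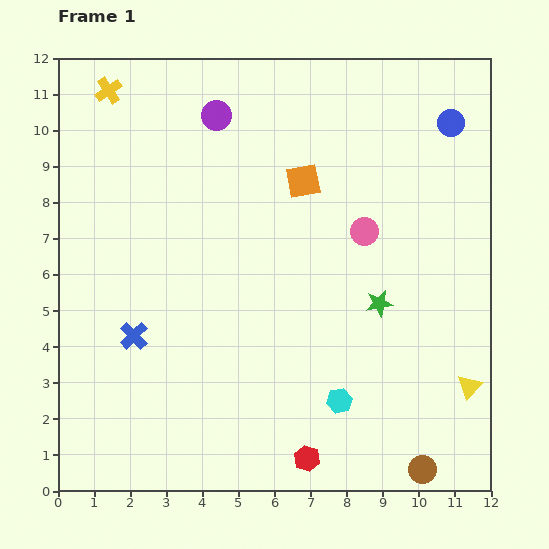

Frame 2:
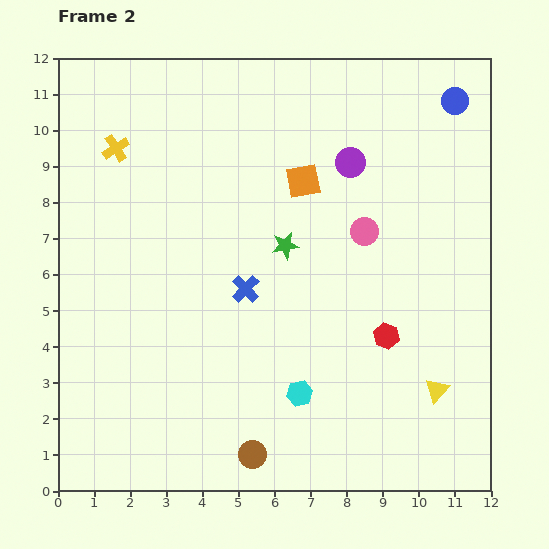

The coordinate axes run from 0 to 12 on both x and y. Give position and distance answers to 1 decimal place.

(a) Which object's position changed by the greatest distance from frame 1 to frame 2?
the brown circle

(moved 4.7; next 4.0)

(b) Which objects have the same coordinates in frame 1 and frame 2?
the pink circle, the orange square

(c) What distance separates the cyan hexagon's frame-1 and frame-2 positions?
1.1

The cyan hexagon moved from (7.8, 2.5) to (6.7, 2.7), a distance of √(1.1² + 0.2²) ≈ 1.1.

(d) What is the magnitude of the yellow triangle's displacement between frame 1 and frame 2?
0.9

The yellow triangle moved from (11.4, 2.9) to (10.5, 2.8), a distance of √(0.9² + 0.1²) ≈ 0.9.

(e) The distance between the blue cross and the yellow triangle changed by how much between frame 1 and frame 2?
-3.4

Distance in frame 1: 9.4. Distance in frame 2: 6.0.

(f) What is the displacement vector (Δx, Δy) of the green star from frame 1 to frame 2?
(-2.6, 1.6)

The green star was at (8.9, 5.2) in frame 1 and (6.3, 6.8) in frame 2.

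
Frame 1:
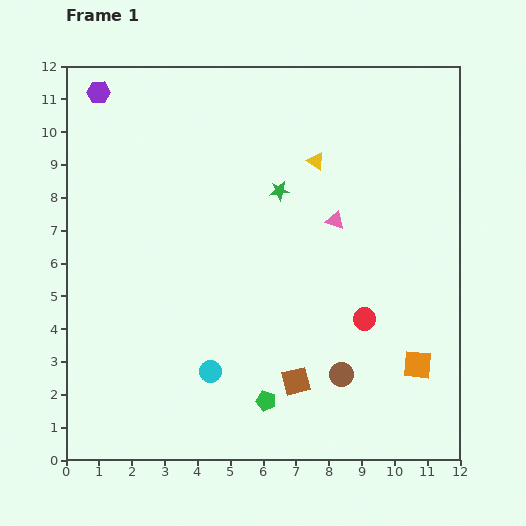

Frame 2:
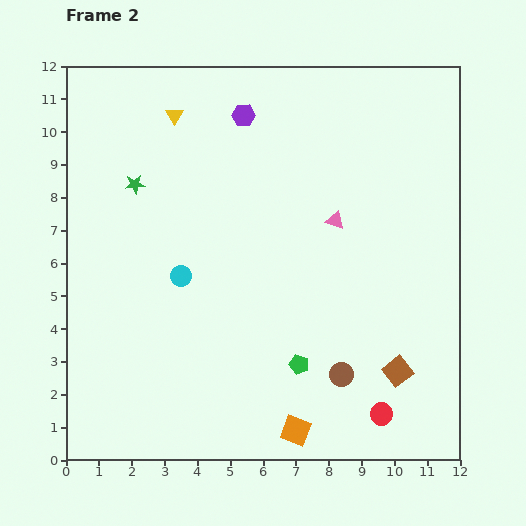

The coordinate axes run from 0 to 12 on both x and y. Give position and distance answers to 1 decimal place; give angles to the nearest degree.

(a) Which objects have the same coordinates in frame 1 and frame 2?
the pink triangle, the brown circle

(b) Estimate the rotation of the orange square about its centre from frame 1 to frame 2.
16° clockwise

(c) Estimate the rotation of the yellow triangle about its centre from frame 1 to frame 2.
28° clockwise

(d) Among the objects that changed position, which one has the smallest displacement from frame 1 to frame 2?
the green pentagon

(moved 1.5)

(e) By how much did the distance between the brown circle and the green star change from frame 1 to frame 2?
+2.7

Distance in frame 1: 5.9. Distance in frame 2: 8.6.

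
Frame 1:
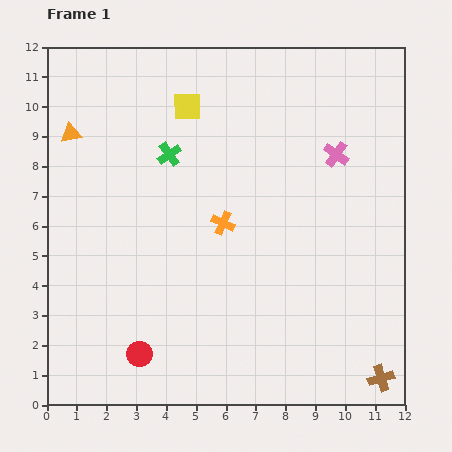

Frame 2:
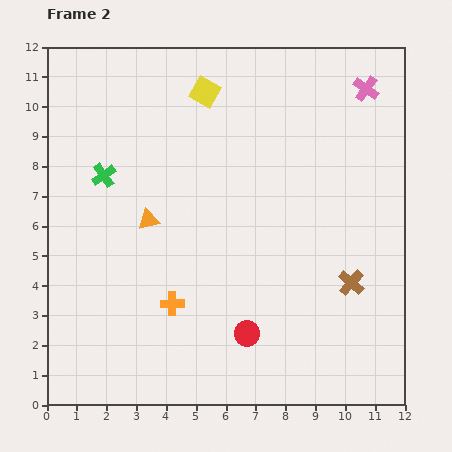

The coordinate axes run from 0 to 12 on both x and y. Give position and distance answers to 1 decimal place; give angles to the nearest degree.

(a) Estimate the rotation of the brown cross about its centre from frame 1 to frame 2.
33° counter-clockwise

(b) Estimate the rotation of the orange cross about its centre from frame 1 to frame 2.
25° counter-clockwise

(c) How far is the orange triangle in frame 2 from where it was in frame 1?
3.9

The orange triangle moved from (0.8, 9.1) to (3.4, 6.2), a distance of √(2.6² + 2.9²) ≈ 3.9.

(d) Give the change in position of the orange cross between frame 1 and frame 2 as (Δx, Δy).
(-1.7, -2.7)

The orange cross was at (5.9, 6.1) in frame 1 and (4.2, 3.4) in frame 2.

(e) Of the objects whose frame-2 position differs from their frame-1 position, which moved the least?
the yellow square

(moved 0.8)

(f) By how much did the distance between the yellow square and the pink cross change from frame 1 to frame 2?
+0.2

Distance in frame 1: 5.2. Distance in frame 2: 5.4.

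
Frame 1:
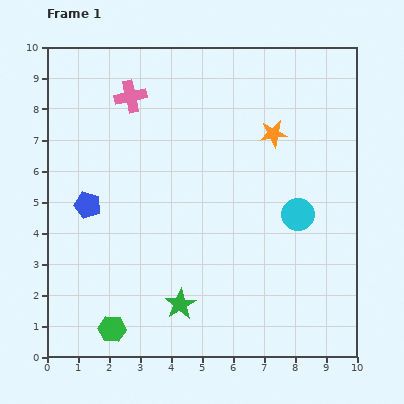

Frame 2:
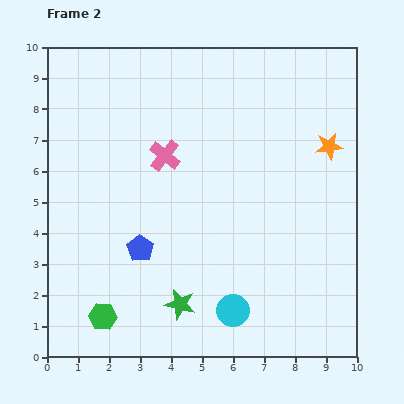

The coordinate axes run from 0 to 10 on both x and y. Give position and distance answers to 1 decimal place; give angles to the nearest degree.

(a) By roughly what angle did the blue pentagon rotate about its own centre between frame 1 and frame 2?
16° clockwise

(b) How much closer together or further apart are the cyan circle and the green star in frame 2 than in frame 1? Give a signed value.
-3.1

Distance in frame 1: 4.8. Distance in frame 2: 1.7.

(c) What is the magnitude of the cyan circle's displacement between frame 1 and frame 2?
3.7

The cyan circle moved from (8.1, 4.6) to (6.0, 1.5), a distance of √(2.1² + 3.1²) ≈ 3.7.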